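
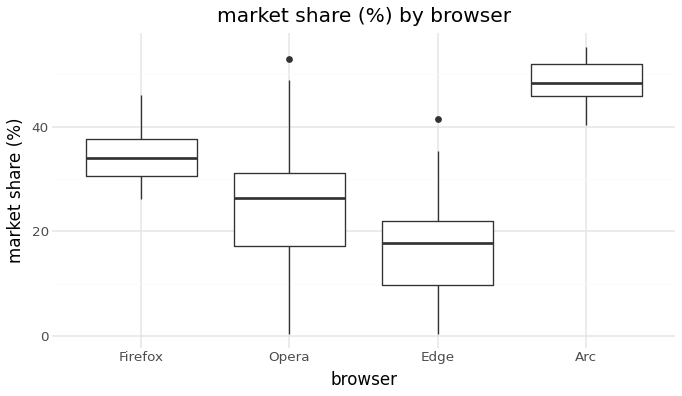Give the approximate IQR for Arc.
≈ 5

Q3 ≈ 50, Q1 ≈ 45; IQR ≈ 5.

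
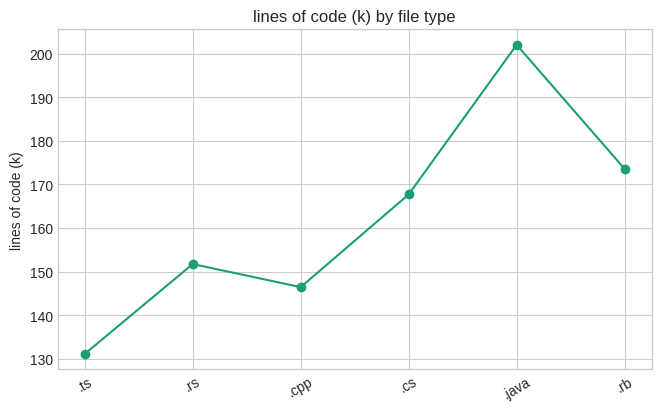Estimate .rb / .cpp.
.rb ≈ 170, .cpp ≈ 150; 170/150 ≈ 1.13.

≈ 1.13×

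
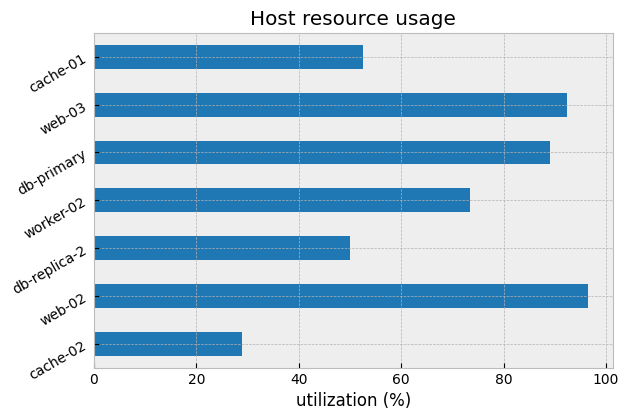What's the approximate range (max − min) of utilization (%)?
Max web-02 ≈ 100, min cache-02 ≈ 30; range ≈ 70.

≈ 70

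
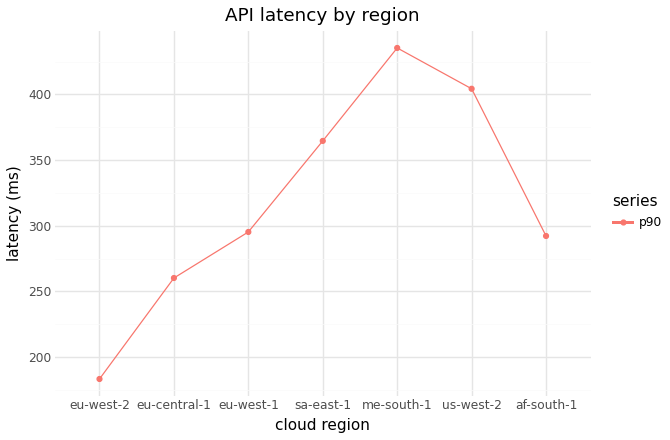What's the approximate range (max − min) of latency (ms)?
Max me-south-1 ≈ 425, min eu-west-2 ≈ 175; range ≈ 250.

≈ 250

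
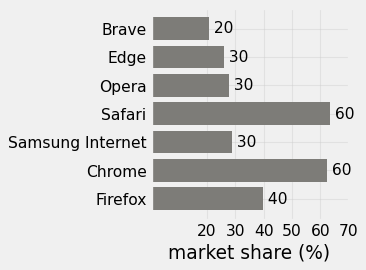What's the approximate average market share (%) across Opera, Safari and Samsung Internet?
(30 + 60 + 30) / 3 ≈ 40.

≈ 40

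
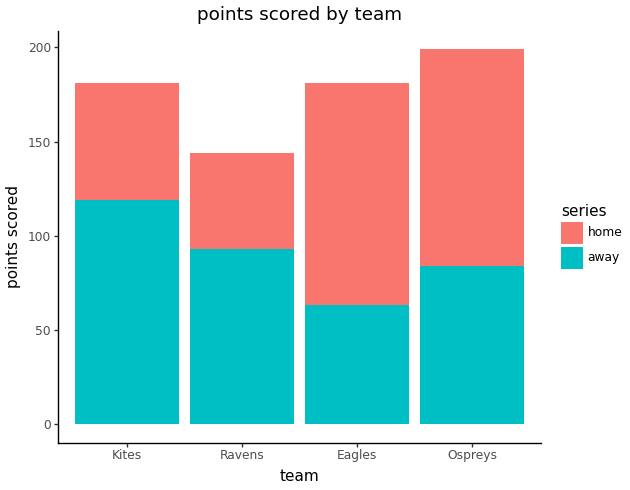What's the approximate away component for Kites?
≈ 120

away top ≈ 120, bottom ≈ 0; segment ≈ 120.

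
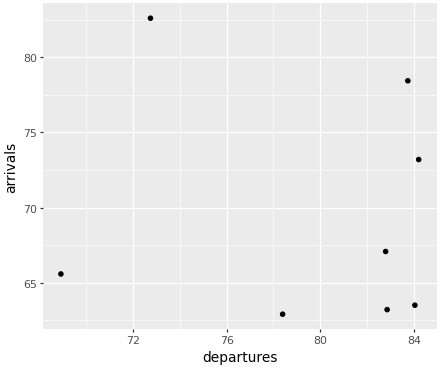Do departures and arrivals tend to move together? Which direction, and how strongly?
no clear correlation

Points are roughly uncorrelated; weak (|r| ≈ 0.1).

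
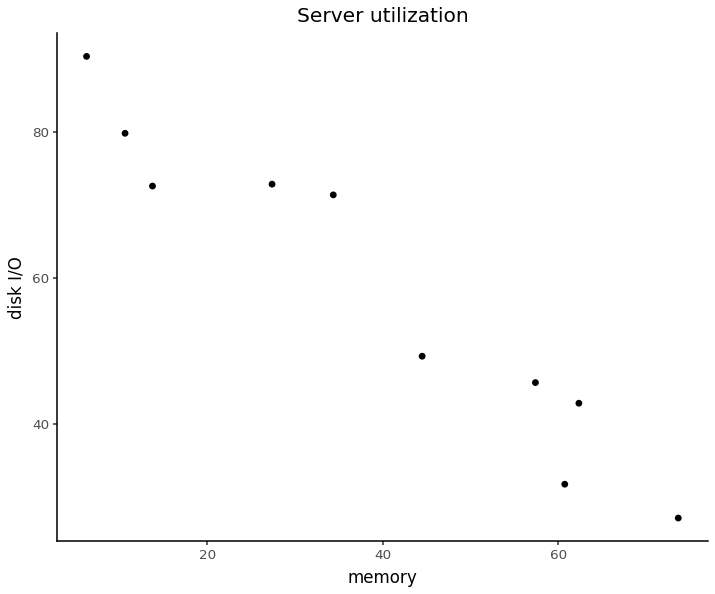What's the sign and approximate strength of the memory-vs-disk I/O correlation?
negative, strong

Points are negatively correlated; strong (|r| ≈ 1.0).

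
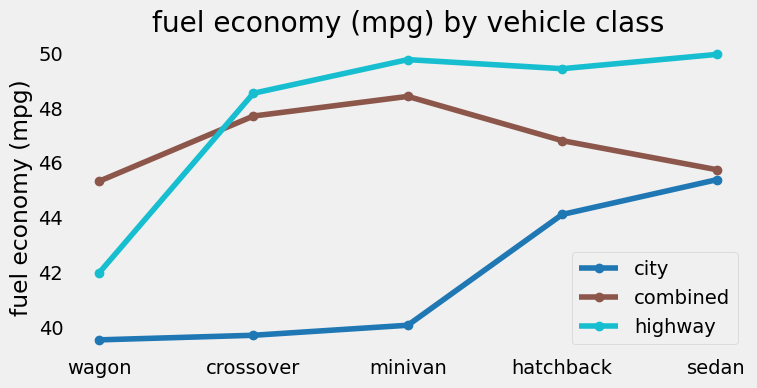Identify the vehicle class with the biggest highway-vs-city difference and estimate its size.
minivan: highway ≈ 50, city ≈ 40 → gap ≈ 10. Next-largest (crossover) is only ≈ 9.

minivan, ≈ 10 mpg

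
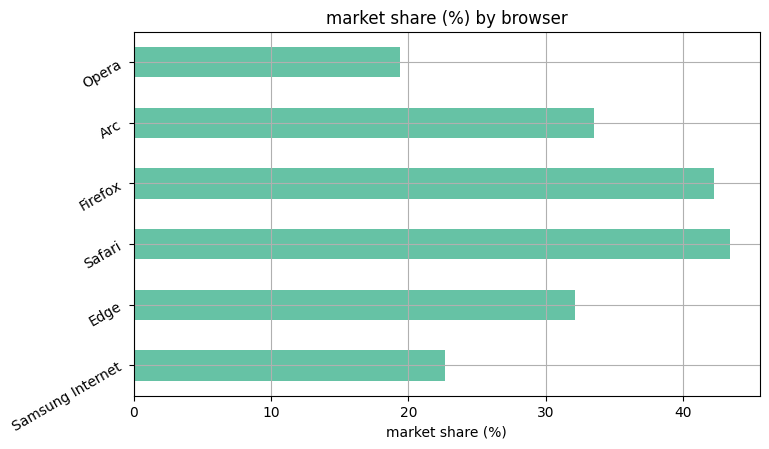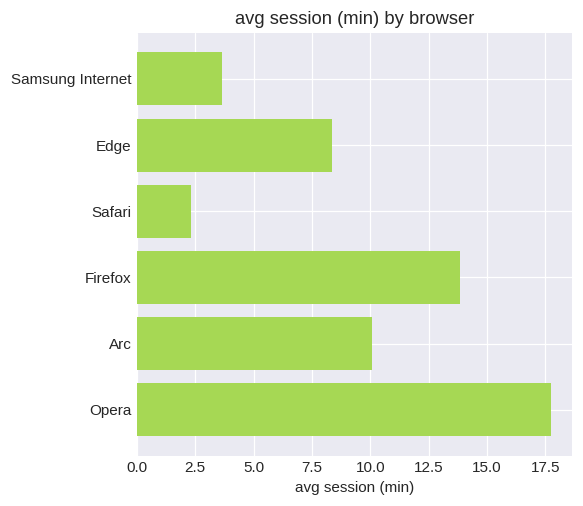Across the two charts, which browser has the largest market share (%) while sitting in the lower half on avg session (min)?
Chart 2 median avg session (min) ≈ 10; below-median browsers: Samsung Internet, Edge, Safari. Among those, Safari has the highest market share (%) (≈ 45).

Safari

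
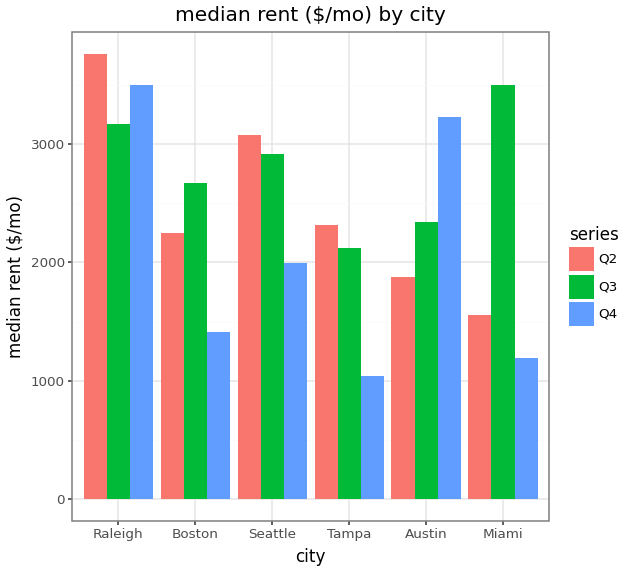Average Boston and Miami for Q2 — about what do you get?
(2000 + 1500) / 2 ≈ 1750.

≈ 1750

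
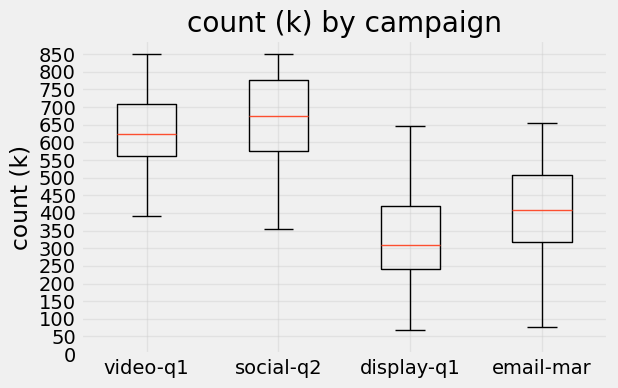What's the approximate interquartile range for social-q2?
Q3 ≈ 800, Q1 ≈ 600; IQR ≈ 200.

≈ 200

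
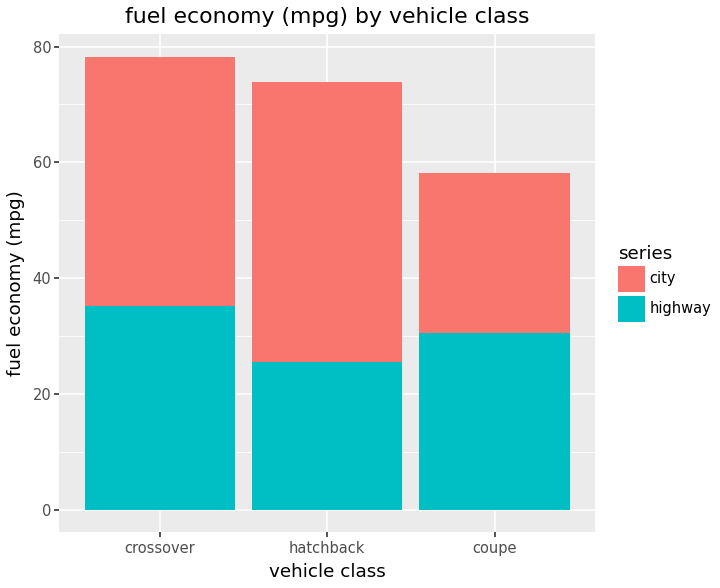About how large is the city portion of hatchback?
≈ 40

city top ≈ 70, bottom ≈ 30; segment ≈ 40.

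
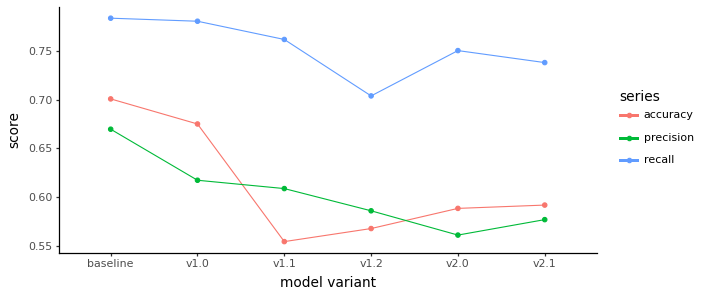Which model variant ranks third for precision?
v1.1

Top 4 for precision: baseline ≈ 0.66, v1.0 ≈ 0.62, v1.1 ≈ 0.60, v1.2 ≈ 0.58.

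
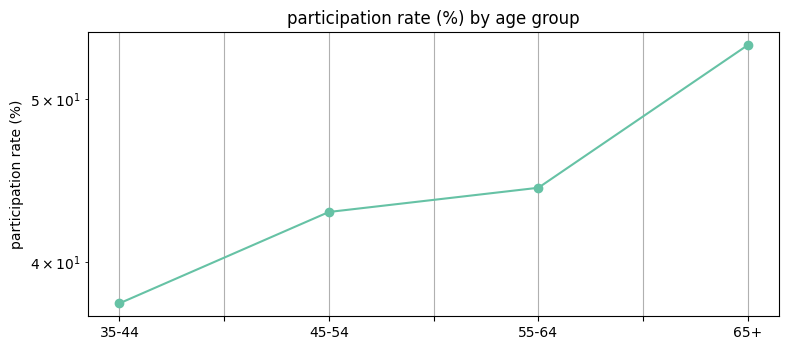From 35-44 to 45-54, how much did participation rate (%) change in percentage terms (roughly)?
≈ +10.5%

35-44 ≈ 38, 45-54 ≈ 42; (42 − 38) / 38 ≈ +10.5%.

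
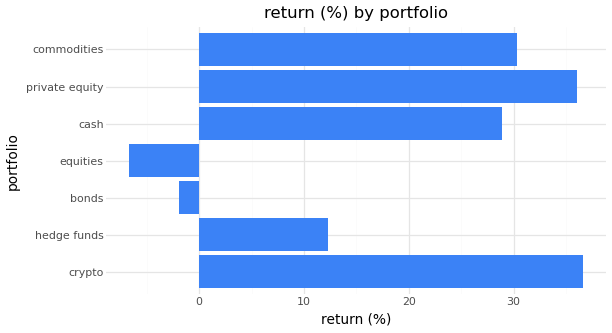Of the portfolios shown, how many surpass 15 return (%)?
Above 15: crypto, cash, private equity, commodities.

4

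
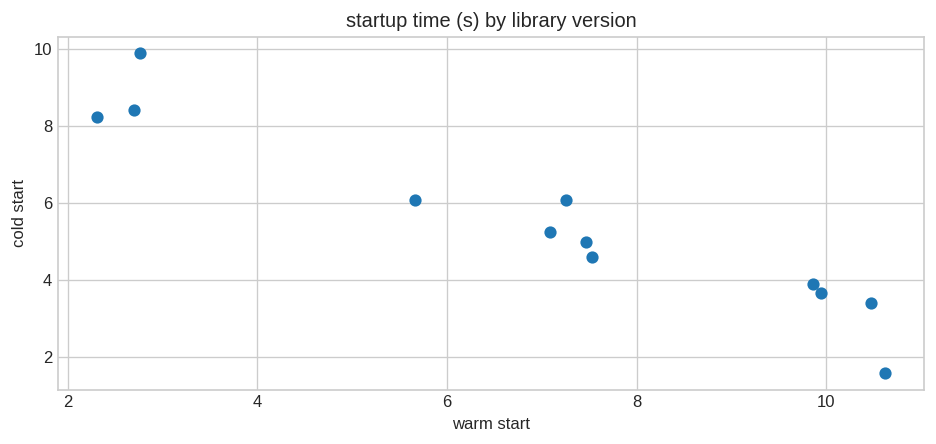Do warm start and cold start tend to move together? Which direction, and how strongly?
Points are negatively correlated; strong (|r| ≈ 1.0).

negative, strong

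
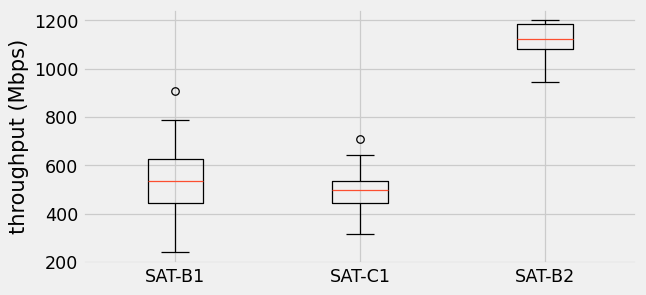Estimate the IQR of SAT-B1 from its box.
≈ 200

Q3 ≈ 600, Q1 ≈ 400; IQR ≈ 200.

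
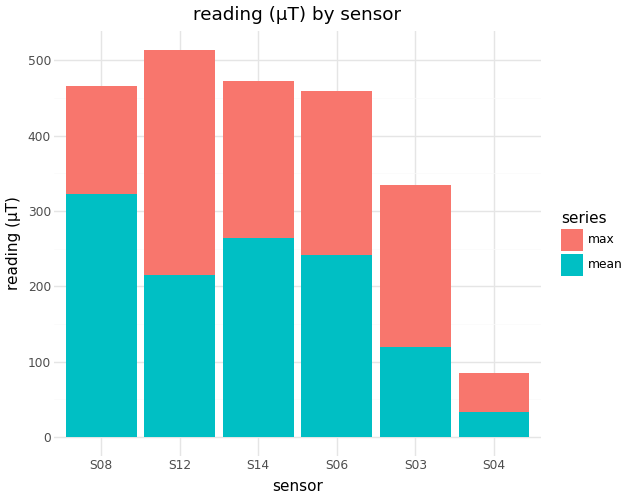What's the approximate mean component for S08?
mean top ≈ 300, bottom ≈ 0; segment ≈ 300.

≈ 300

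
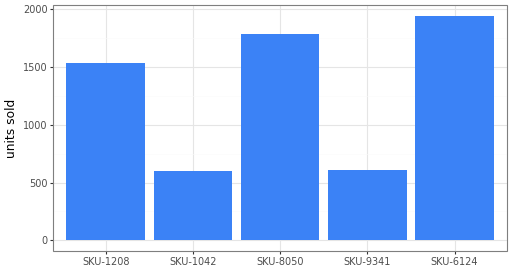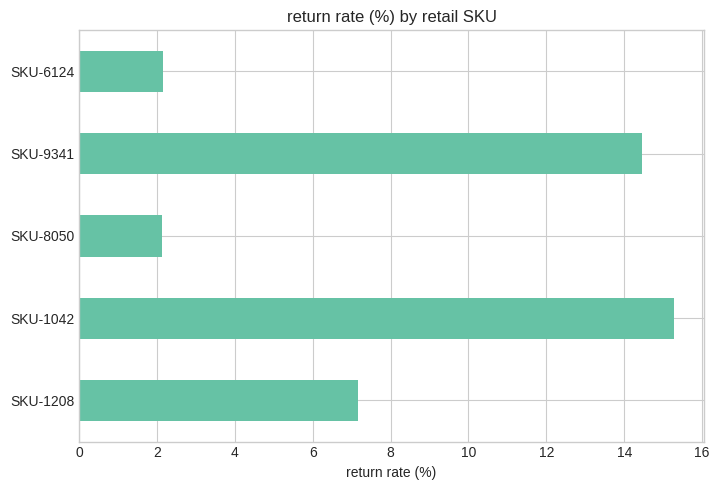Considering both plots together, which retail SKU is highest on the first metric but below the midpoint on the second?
Chart 2 median return rate (%) ≈ 8; below-median retail SKUs: SKU-8050, SKU-6124. Among those, SKU-6124 has the highest units sold (≈ 2000).

SKU-6124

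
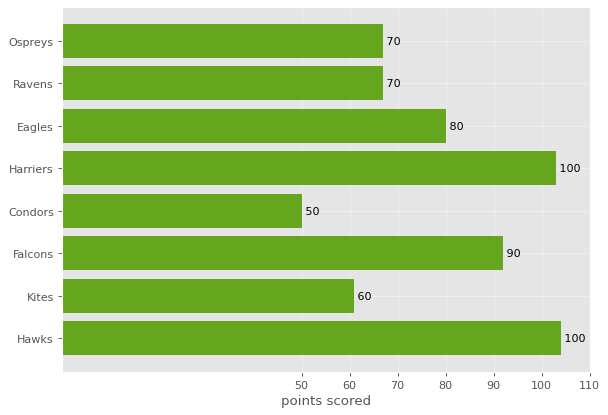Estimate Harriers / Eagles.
≈ 1.25×

Harriers ≈ 100, Eagles ≈ 80; 100/80 ≈ 1.25.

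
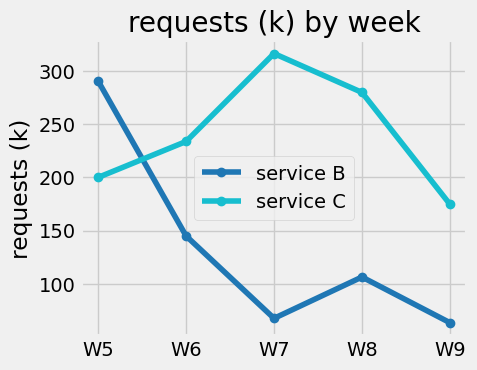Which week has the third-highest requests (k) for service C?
Top 4 for service C: W7 ≈ 325, W8 ≈ 275, W6 ≈ 225, W5 ≈ 200.

W6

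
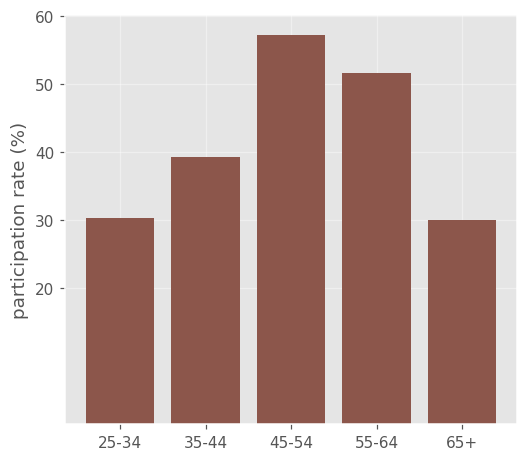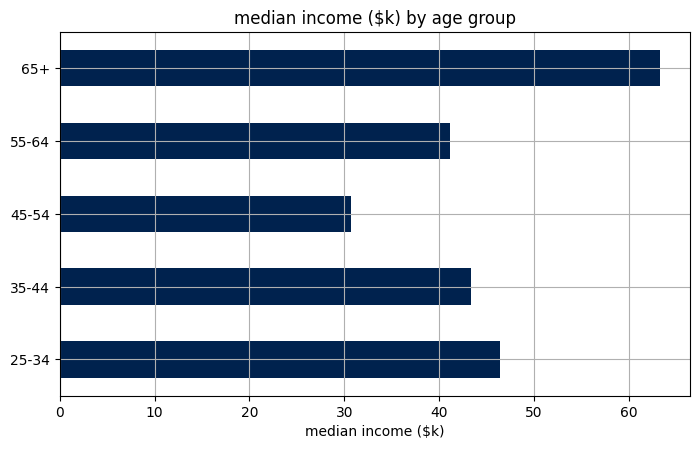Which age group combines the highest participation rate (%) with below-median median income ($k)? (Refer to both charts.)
Chart 2 median median income ($k) ≈ 40; below-median age groups: 45-54, 55-64. Among those, 45-54 has the highest participation rate (%) (≈ 60).

45-54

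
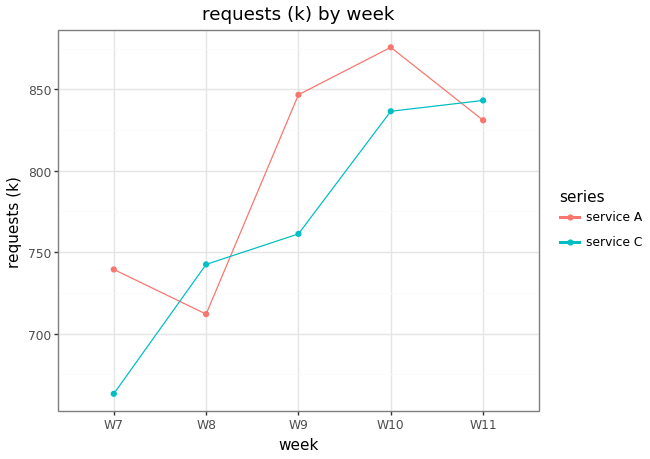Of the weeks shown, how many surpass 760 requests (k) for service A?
Above 760: W9, W10, W11.

3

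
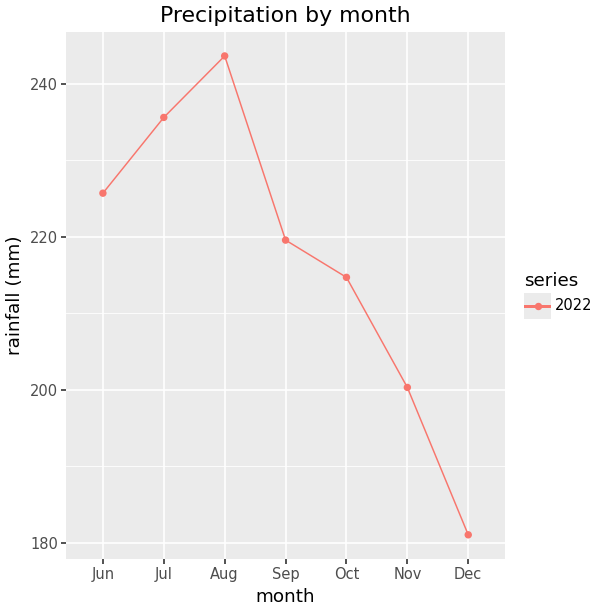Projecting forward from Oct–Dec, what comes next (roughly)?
Last three: 210, 200, 180 → slope ≈ -15/step → next ≈ 165.

≈ 165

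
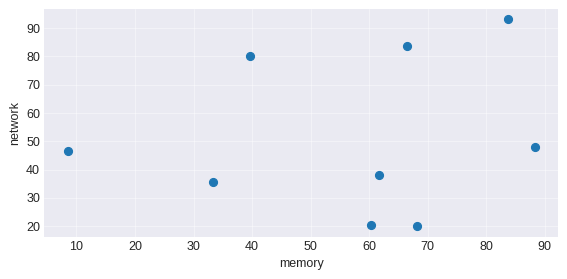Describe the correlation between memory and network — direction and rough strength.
Points are roughly uncorrelated; weak (|r| ≈ 0.2).

no clear correlation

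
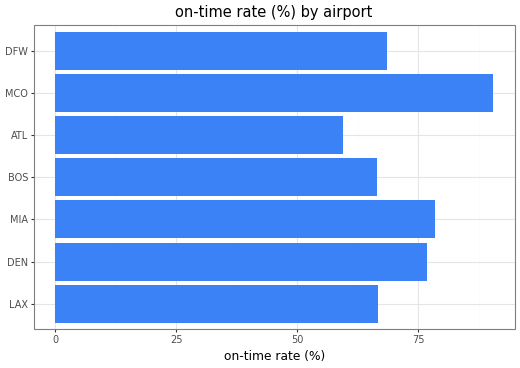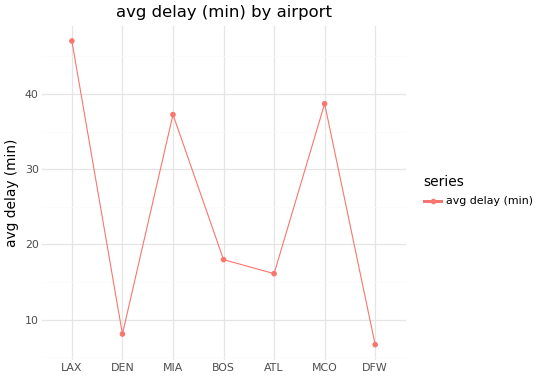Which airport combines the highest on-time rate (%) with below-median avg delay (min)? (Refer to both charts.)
DEN

Chart 2 median avg delay (min) ≈ 20; below-median airports: DEN, ATL, DFW. Among those, DEN has the highest on-time rate (%) (≈ 80).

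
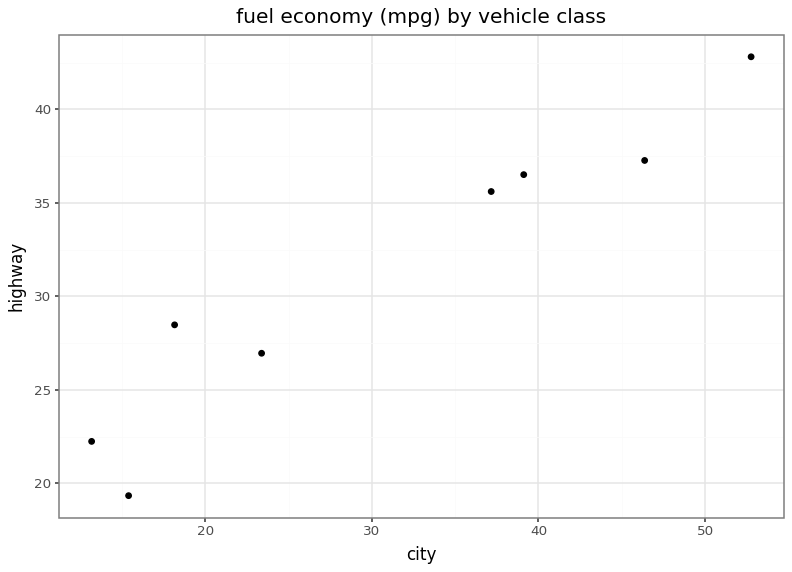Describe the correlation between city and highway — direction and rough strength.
positive, strong

Points are positively correlated; strong (|r| ≈ 1.0).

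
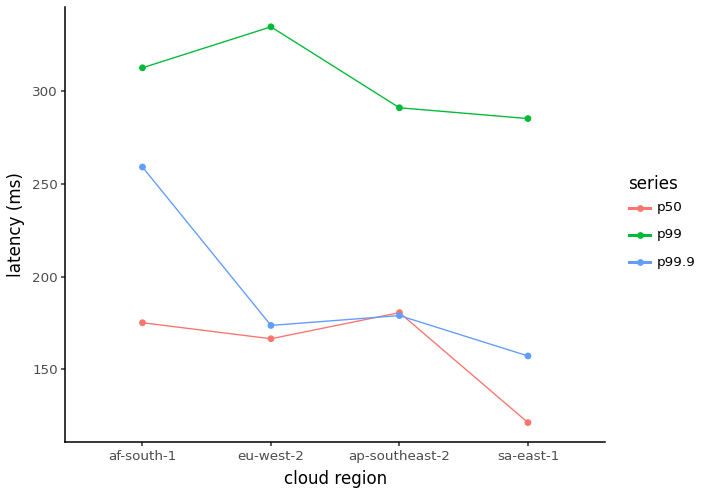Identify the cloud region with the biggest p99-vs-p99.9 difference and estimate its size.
eu-west-2, ≈ 160 ms

eu-west-2: p99 ≈ 340, p99.9 ≈ 180 → gap ≈ 160. Next-largest (sa-east-1) is only ≈ 120.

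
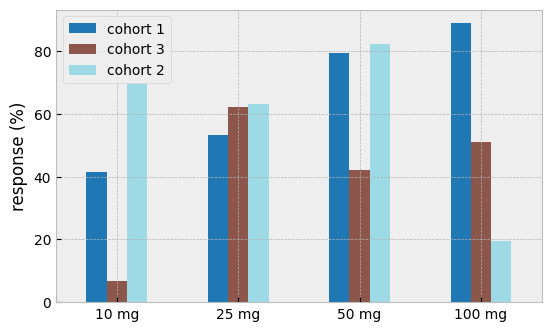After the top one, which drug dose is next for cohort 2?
10 mg

Top 3 for cohort 2: 50 mg ≈ 80, 10 mg ≈ 70, 25 mg ≈ 60.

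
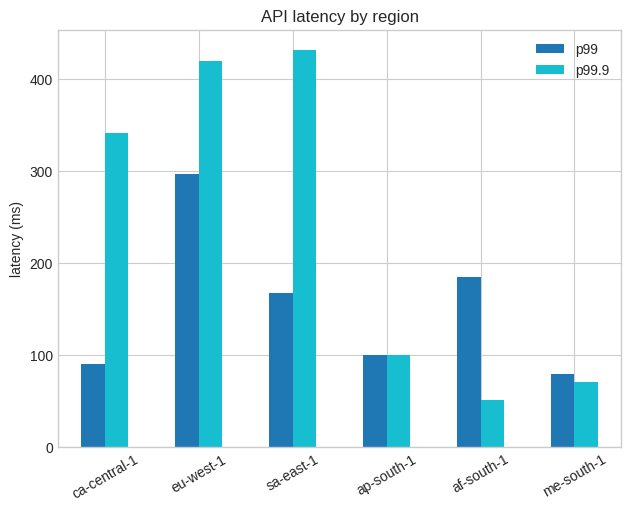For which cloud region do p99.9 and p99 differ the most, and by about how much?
sa-east-1, ≈ 300 ms

sa-east-1: p99.9 ≈ 450, p99 ≈ 150 → gap ≈ 300. Next-largest (ca-central-1) is only ≈ 250.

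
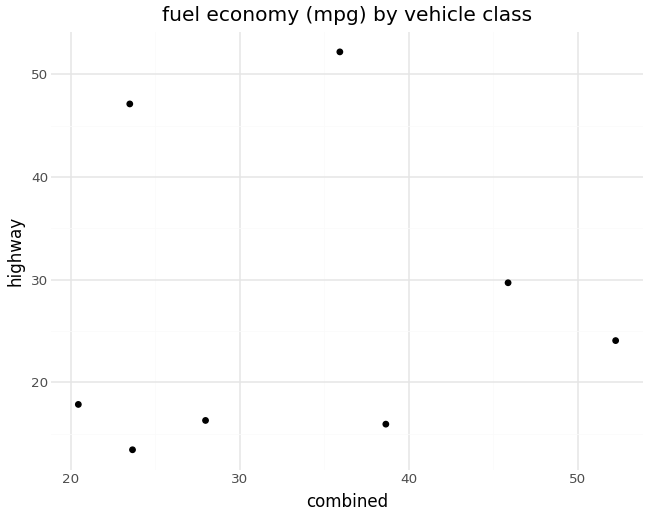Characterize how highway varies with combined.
no clear correlation

Points are roughly uncorrelated; weak (|r| ≈ 0.1).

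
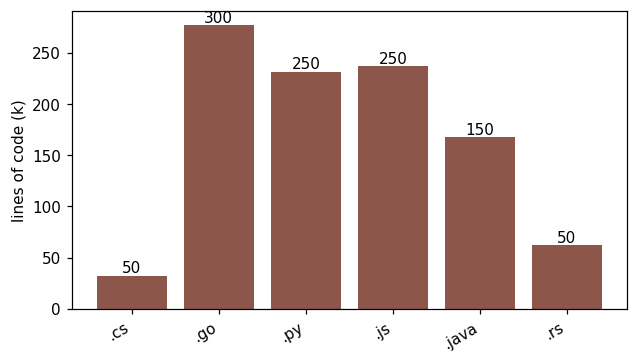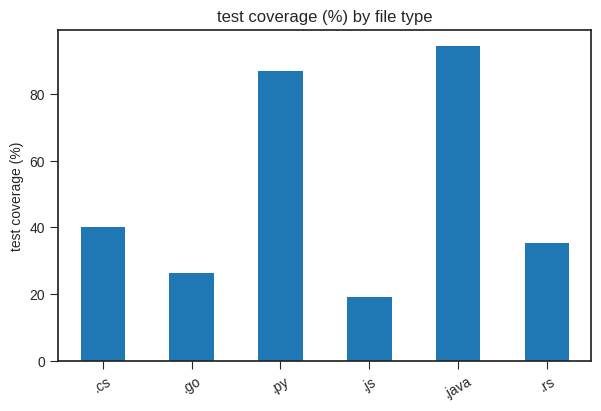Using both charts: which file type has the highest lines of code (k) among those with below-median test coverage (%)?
.go

Chart 2 median test coverage (%) ≈ 40; below-median file types: .go, .js, .rs. Among those, .go has the highest lines of code (k) (≈ 300).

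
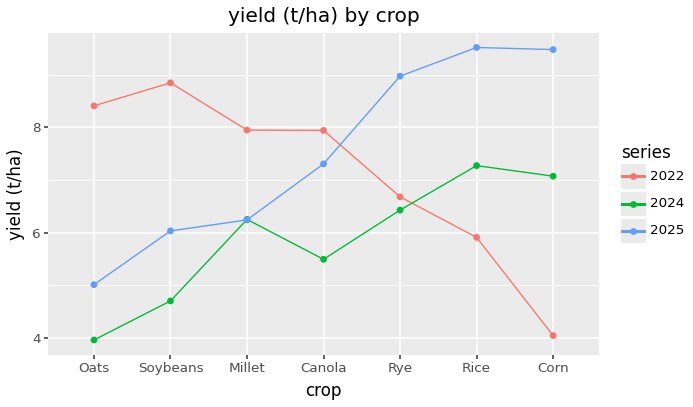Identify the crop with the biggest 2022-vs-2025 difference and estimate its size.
Corn, ≈ 5.5 t/ha

Corn: 2022 ≈ 4.0, 2025 ≈ 9.5 → gap ≈ 5.5. Next-largest (Rice) is only ≈ 3.5.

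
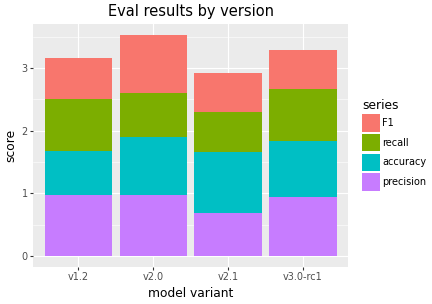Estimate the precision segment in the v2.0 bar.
≈ 1.0

precision top ≈ 1.0, bottom ≈ 0.0; segment ≈ 1.0.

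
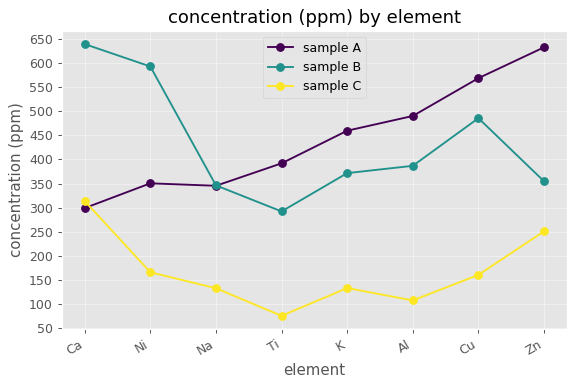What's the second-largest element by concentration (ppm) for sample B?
Ni

Top 3 for sample B: Ca ≈ 650, Ni ≈ 600, Cu ≈ 500.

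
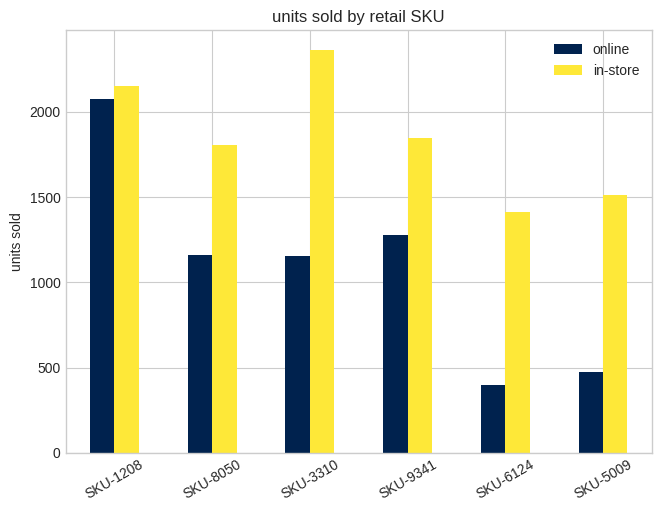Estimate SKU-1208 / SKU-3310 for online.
SKU-1208 ≈ 2000, SKU-3310 ≈ 1200; 2000/1200 ≈ 1.67.

≈ 1.67×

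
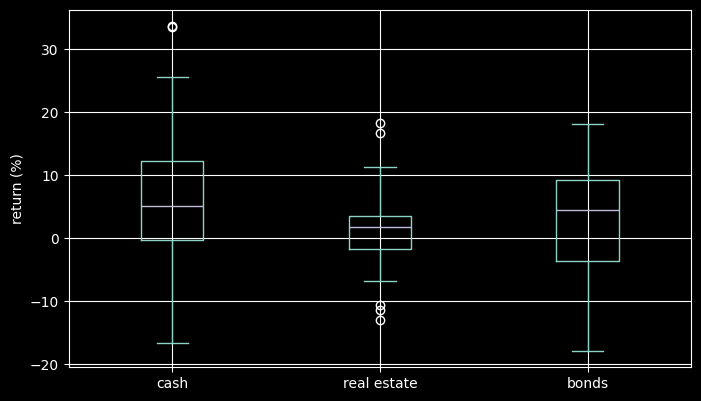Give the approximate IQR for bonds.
Q3 ≈ 9, Q1 ≈ -4; IQR ≈ 13.

≈ 13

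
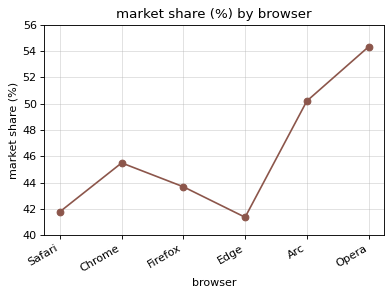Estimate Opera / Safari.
≈ 1.29×

Opera ≈ 54, Safari ≈ 42; 54/42 ≈ 1.29.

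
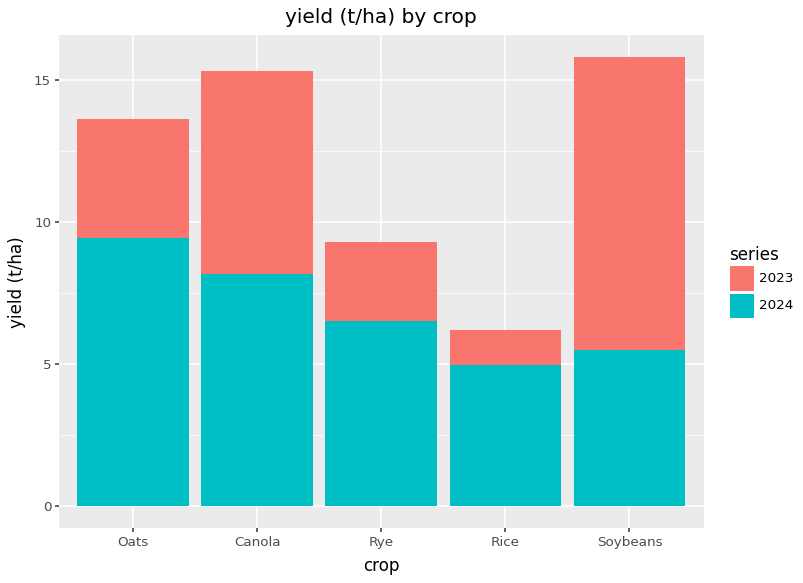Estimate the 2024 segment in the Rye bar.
2024 top ≈ 6, bottom ≈ 0; segment ≈ 6.

≈ 6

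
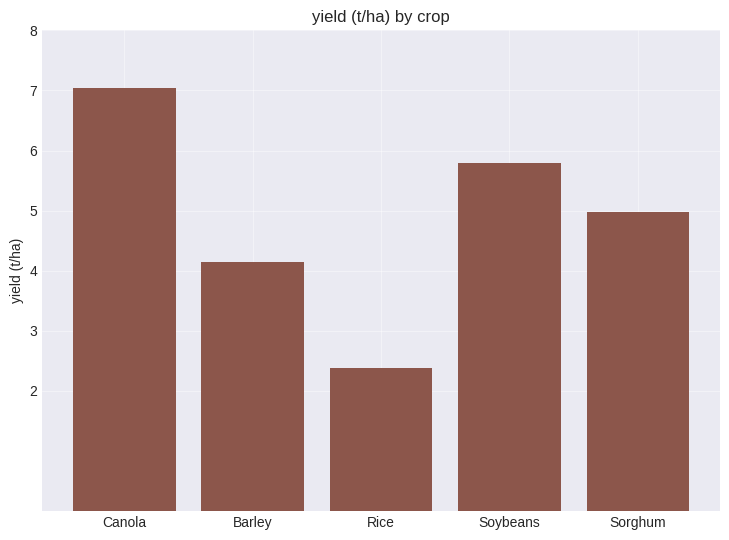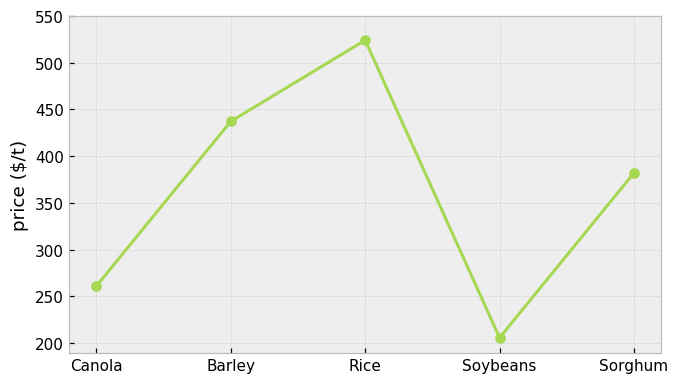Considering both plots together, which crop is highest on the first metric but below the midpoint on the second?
Canola

Chart 2 median price ($/t) ≈ 400; below-median crops: Canola, Soybeans. Among those, Canola has the highest yield (t/ha) (≈ 7).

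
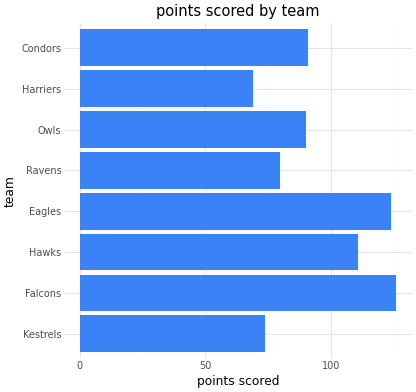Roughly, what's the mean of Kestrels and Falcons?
(80 + 120) / 2 ≈ 100.

≈ 100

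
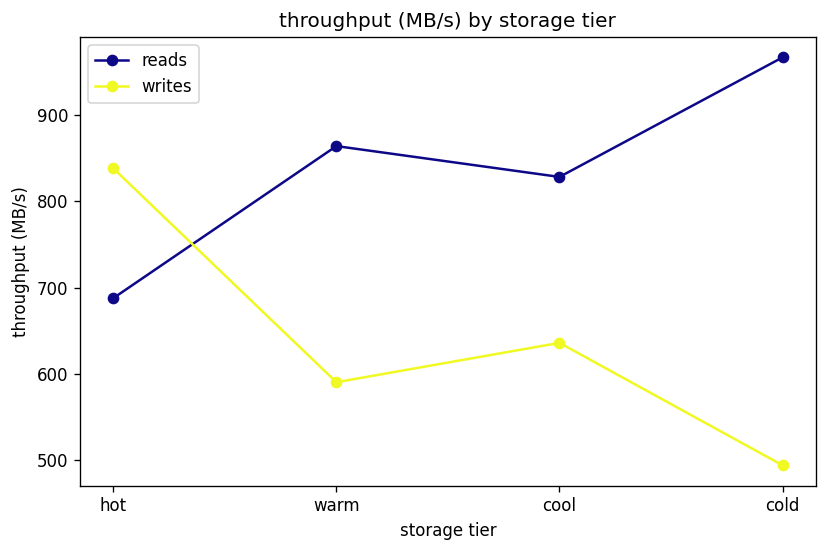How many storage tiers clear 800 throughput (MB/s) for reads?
Above 800: warm, cool, cold.

3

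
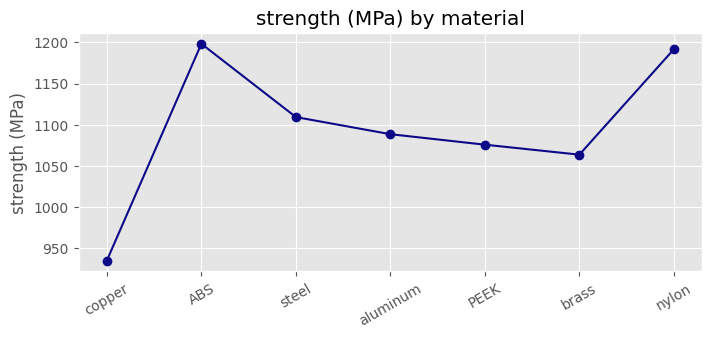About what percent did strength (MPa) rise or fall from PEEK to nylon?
PEEK ≈ 1075, nylon ≈ 1200; (1200 − 1075) / 1075 ≈ +11.6%.

≈ +11.6%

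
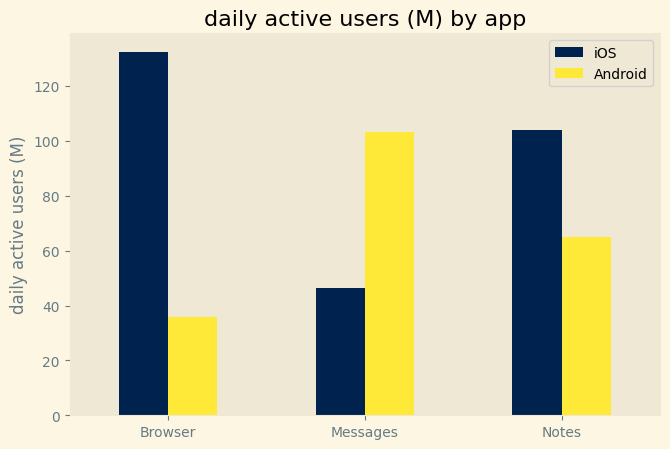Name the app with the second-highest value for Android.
Top 3 for Android: Messages ≈ 100, Notes ≈ 60, Browser ≈ 40.

Notes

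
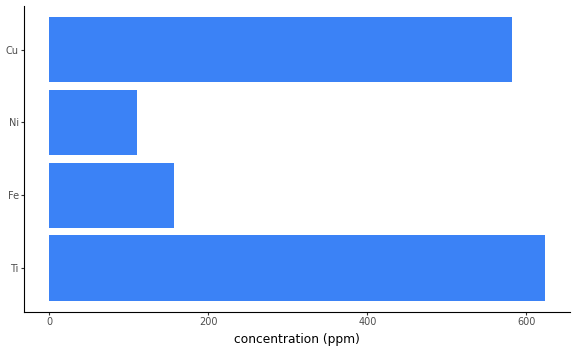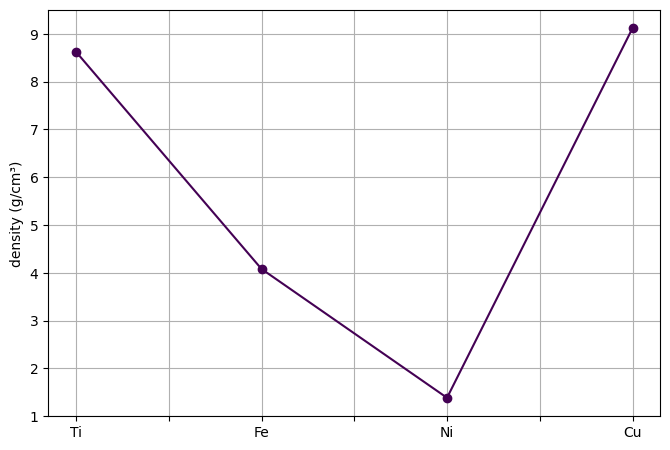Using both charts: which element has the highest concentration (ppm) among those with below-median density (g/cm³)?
Fe

Chart 2 median density (g/cm³) ≈ 6; below-median elements: Fe, Ni. Among those, Fe has the highest concentration (ppm) (≈ 200).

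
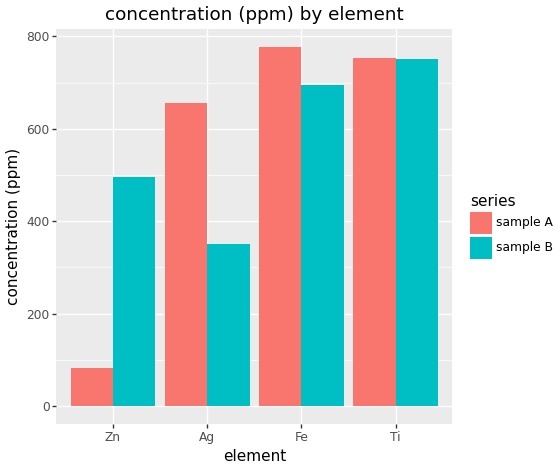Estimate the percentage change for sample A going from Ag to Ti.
≈ +14.3%

Ag ≈ 700, Ti ≈ 800; (800 − 700) / 700 ≈ +14.3%.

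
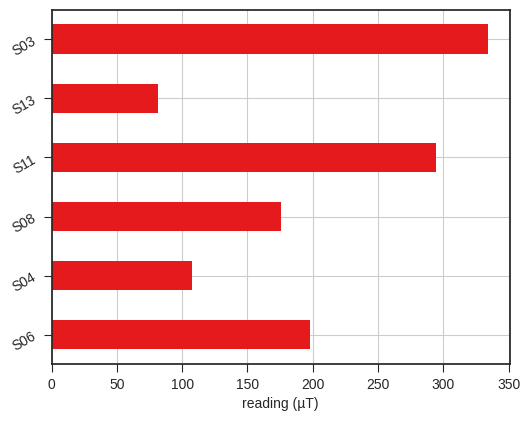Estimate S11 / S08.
≈ 1.5×

S11 ≈ 300, S08 ≈ 200; 300/200 ≈ 1.5.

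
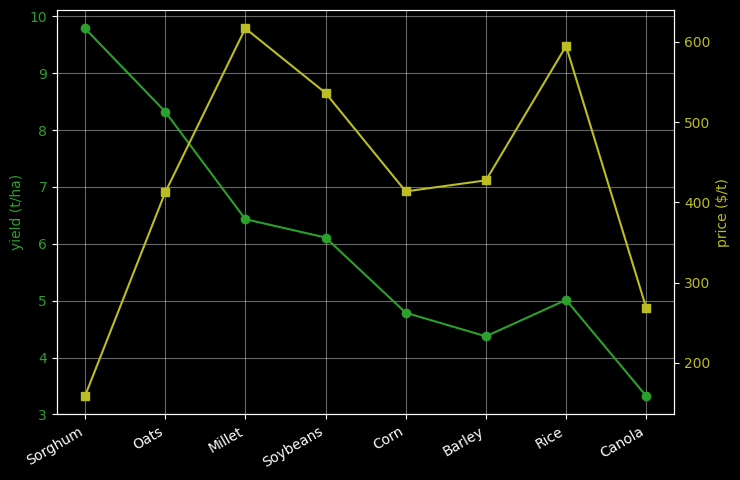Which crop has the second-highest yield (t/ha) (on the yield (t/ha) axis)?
Top 3 (on the yield (t/ha) axis): Sorghum ≈ 10, Oats ≈ 8, Millet ≈ 6.

Oats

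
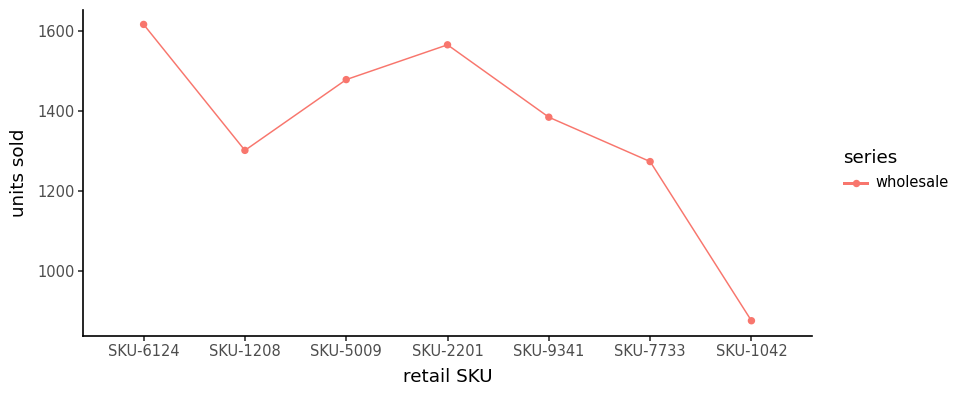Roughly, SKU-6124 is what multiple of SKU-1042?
SKU-6124 ≈ 1600, SKU-1042 ≈ 900; 1600/900 ≈ 1.78.

≈ 1.78×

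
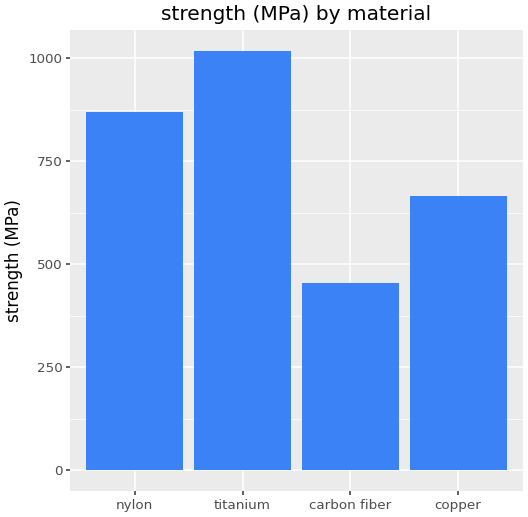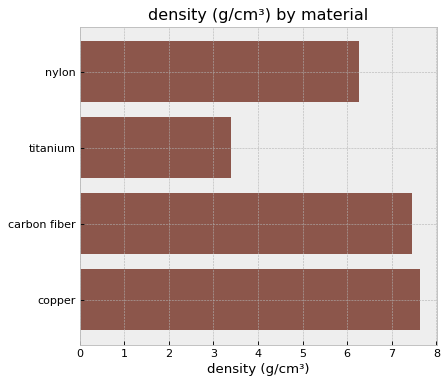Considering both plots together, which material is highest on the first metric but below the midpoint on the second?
Chart 2 median density (g/cm³) ≈ 7; below-median materials: nylon, titanium. Among those, titanium has the highest strength (MPa) (≈ 1000).

titanium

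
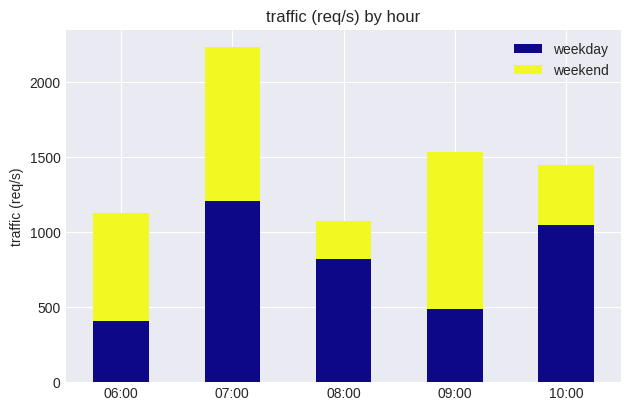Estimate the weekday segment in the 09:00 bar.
≈ 400

weekday top ≈ 400, bottom ≈ 0; segment ≈ 400.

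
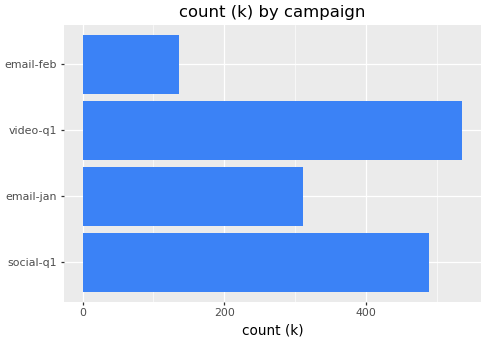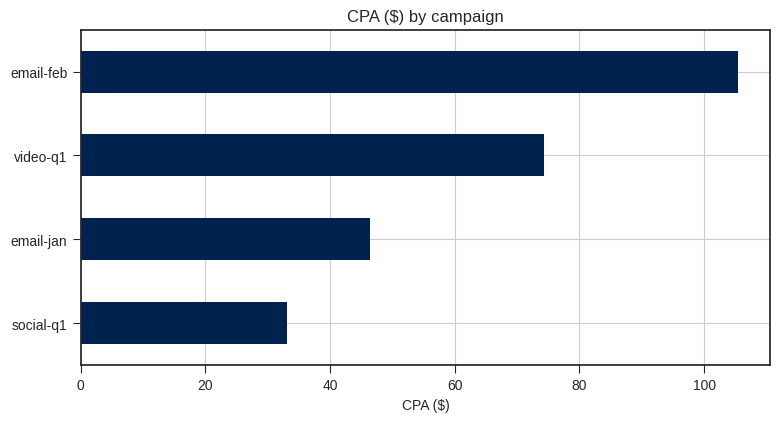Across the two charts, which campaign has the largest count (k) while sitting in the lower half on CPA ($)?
social-q1

Chart 2 median CPA ($) ≈ 60; below-median campaigns: social-q1, email-jan. Among those, social-q1 has the highest count (k) (≈ 500).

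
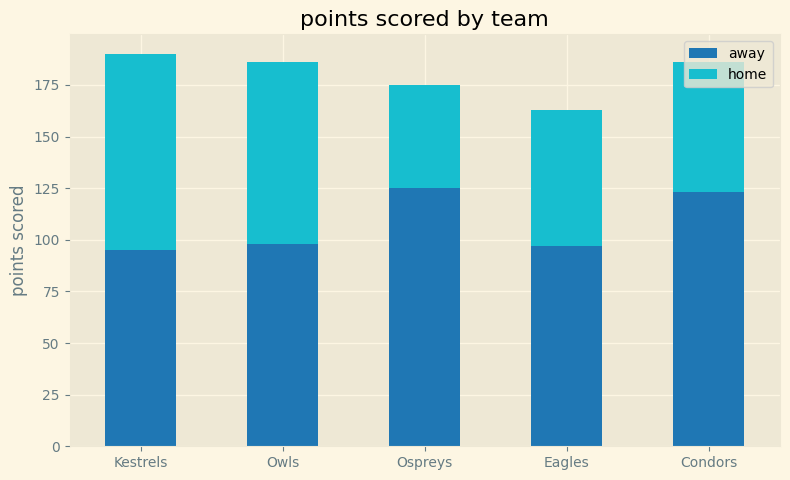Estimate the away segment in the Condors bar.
≈ 120

away top ≈ 120, bottom ≈ 0; segment ≈ 120.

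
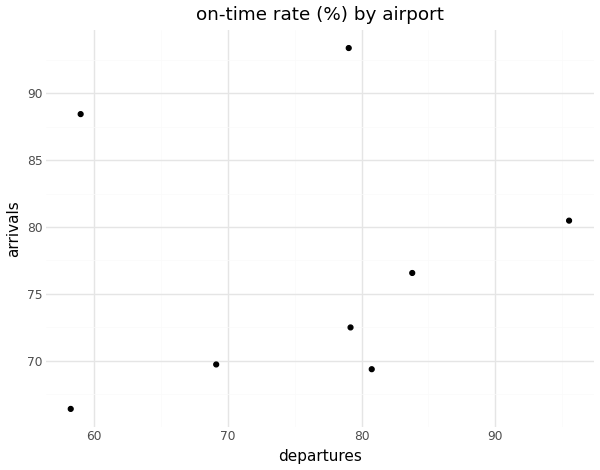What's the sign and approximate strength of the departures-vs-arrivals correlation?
Points are roughly uncorrelated; weak (|r| ≈ 0.1).

no clear correlation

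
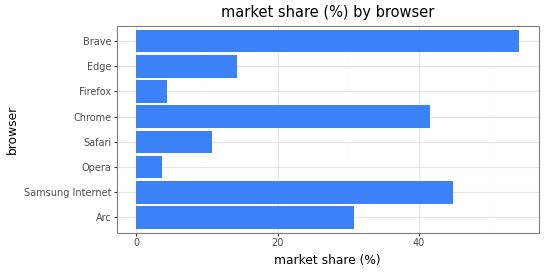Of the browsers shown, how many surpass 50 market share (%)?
Above 50: Brave.

1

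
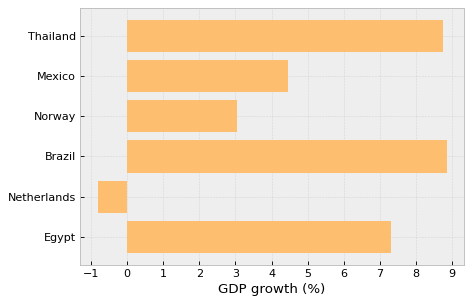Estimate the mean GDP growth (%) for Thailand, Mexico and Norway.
(9 + 4 + 3) / 3 ≈ 5.

≈ 5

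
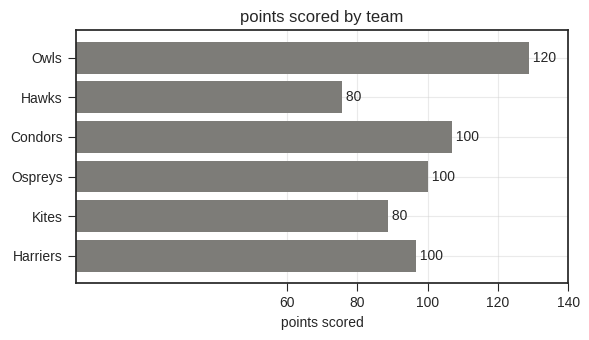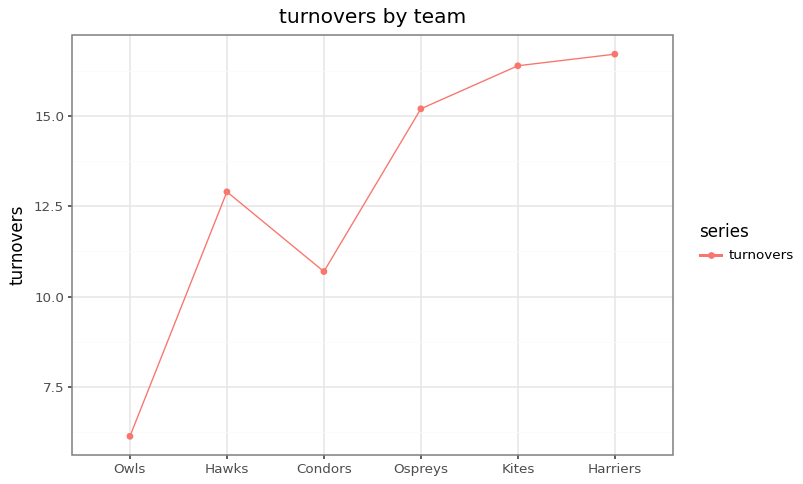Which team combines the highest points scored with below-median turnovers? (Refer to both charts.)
Chart 2 median turnovers ≈ 14; below-median teams: Owls, Hawks, Condors. Among those, Owls has the highest points scored (≈ 120).

Owls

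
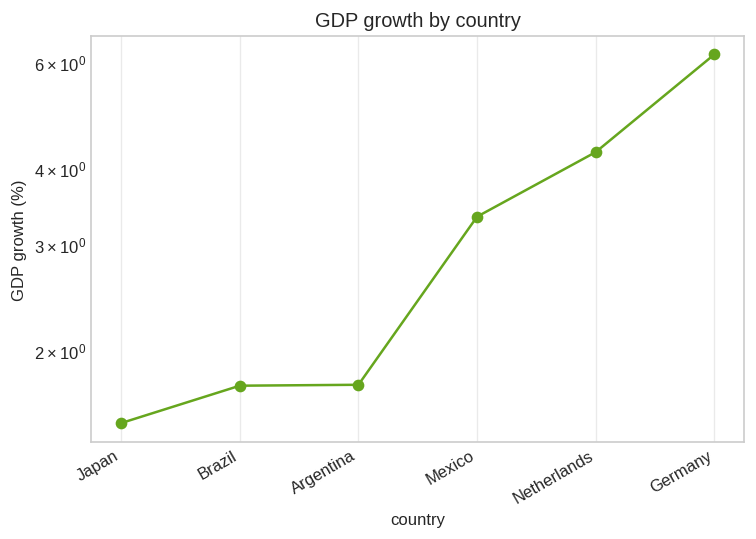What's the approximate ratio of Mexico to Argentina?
≈ 1.75×

Mexico ≈ 3.5, Argentina ≈ 2.0; 3.5/2.0 ≈ 1.75.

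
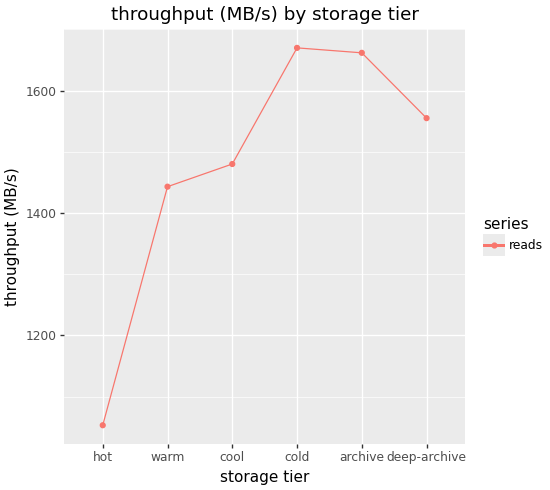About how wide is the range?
≈ 600

Max cold ≈ 1700, min hot ≈ 1100; range ≈ 600.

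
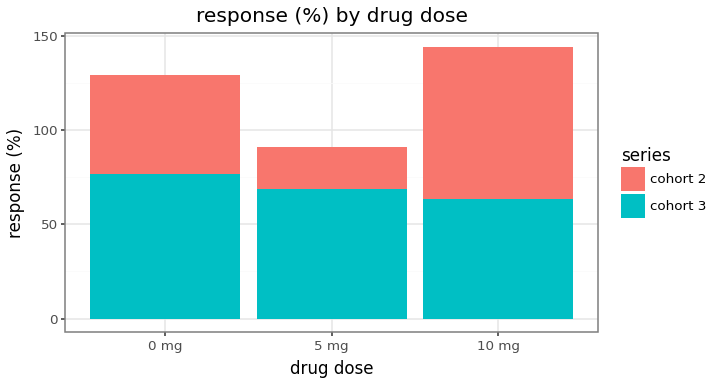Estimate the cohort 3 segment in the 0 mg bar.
≈ 80

cohort 3 top ≈ 80, bottom ≈ 0; segment ≈ 80.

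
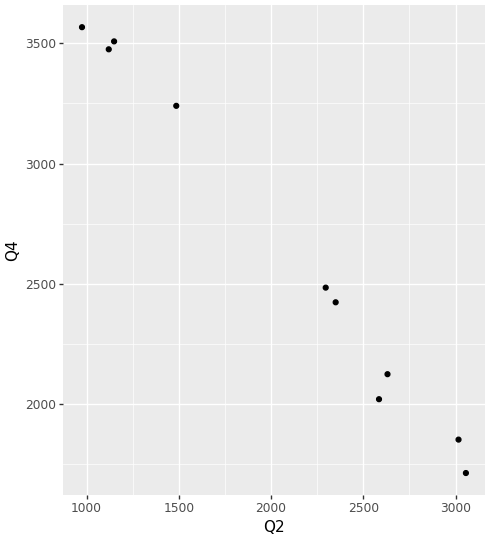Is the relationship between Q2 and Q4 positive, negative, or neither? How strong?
negative, strong

Points are negatively correlated; strong (|r| ≈ 1.0).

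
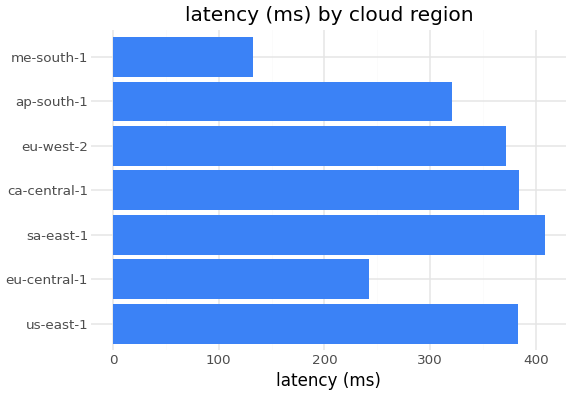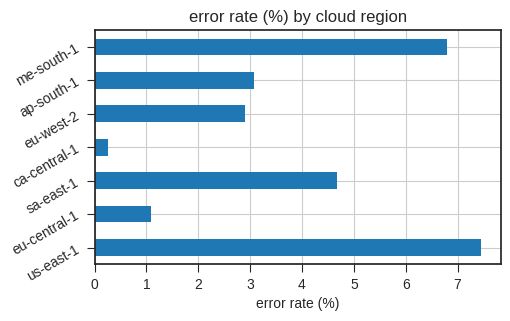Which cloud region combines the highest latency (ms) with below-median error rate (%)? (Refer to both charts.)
ca-central-1

Chart 2 median error rate (%) ≈ 3; below-median cloud regions: eu-central-1, ca-central-1, eu-west-2. Among those, ca-central-1 has the highest latency (ms) (≈ 400).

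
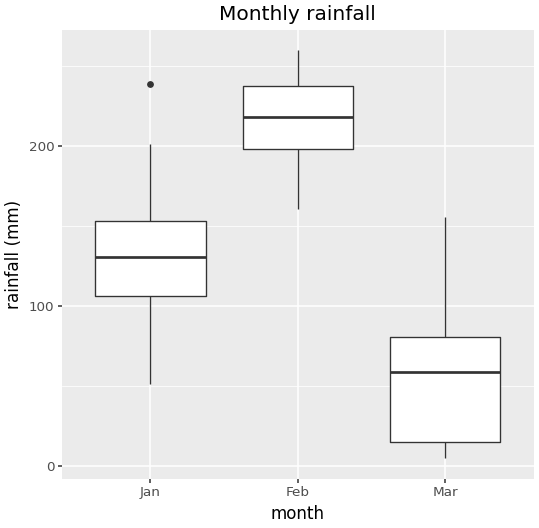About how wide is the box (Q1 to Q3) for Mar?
≈ 60

Q3 ≈ 80, Q1 ≈ 20; IQR ≈ 60.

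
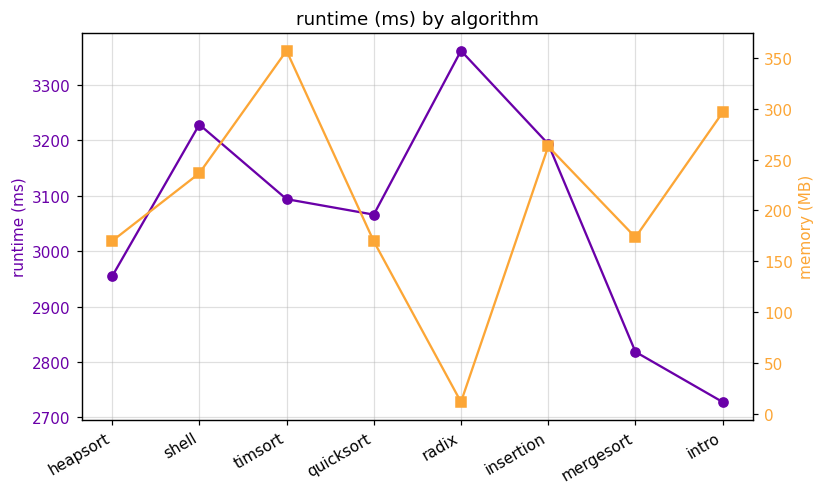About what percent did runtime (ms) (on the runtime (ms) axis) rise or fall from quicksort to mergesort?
≈ -9.7%

quicksort ≈ 3100, mergesort ≈ 2800; (2800 − 3100) / 3100 ≈ -9.7%.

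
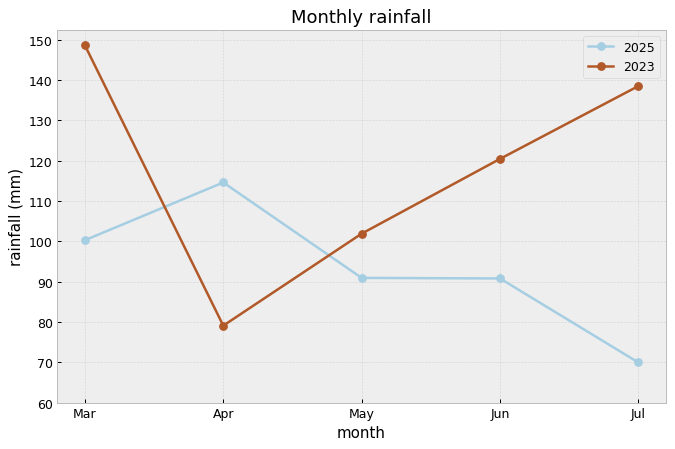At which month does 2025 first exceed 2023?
Mar: 2025 ≈ 100 vs 2023 ≈ 150 (not yet); Apr: 2025 ≈ 110 vs 2023 ≈ 80 (first crossover).

Apr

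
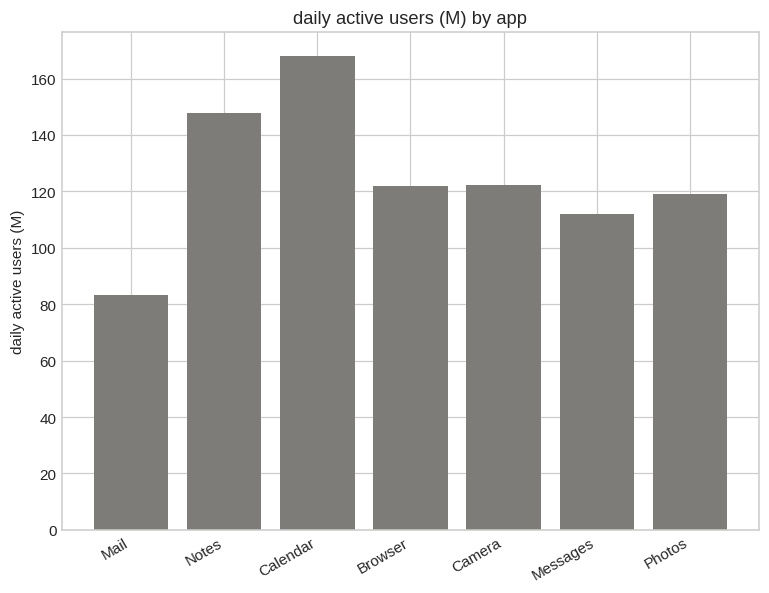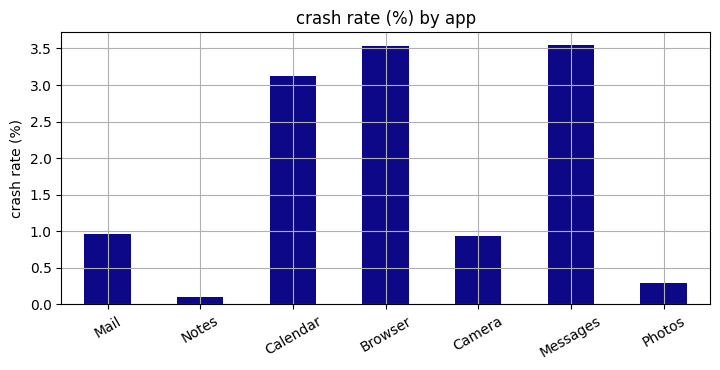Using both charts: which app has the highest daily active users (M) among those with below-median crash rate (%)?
Notes

Chart 2 median crash rate (%) ≈ 1; below-median apps: Notes, Camera, Photos. Among those, Notes has the highest daily active users (M) (≈ 140).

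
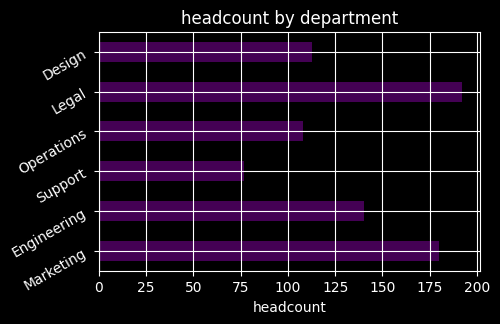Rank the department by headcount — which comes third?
Top 4: Legal ≈ 200, Marketing ≈ 180, Engineering ≈ 140, Design ≈ 120.

Engineering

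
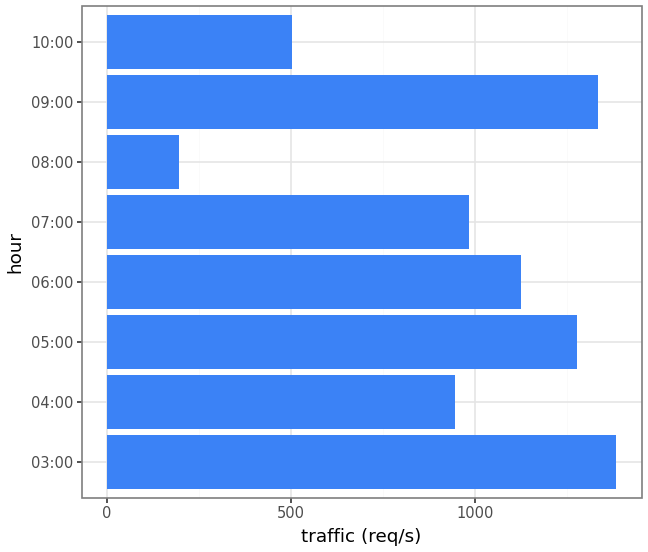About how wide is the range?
≈ 1200

Max 03:00 ≈ 1400, min 08:00 ≈ 200; range ≈ 1200.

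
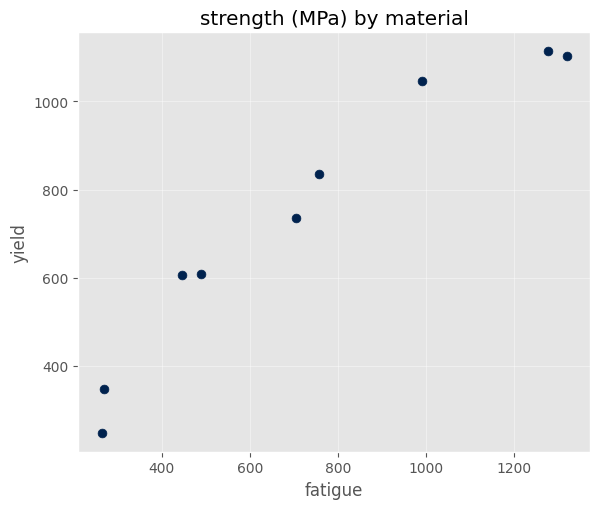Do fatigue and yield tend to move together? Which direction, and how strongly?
positive, strong

Points are positively correlated; strong (|r| ≈ 1.0).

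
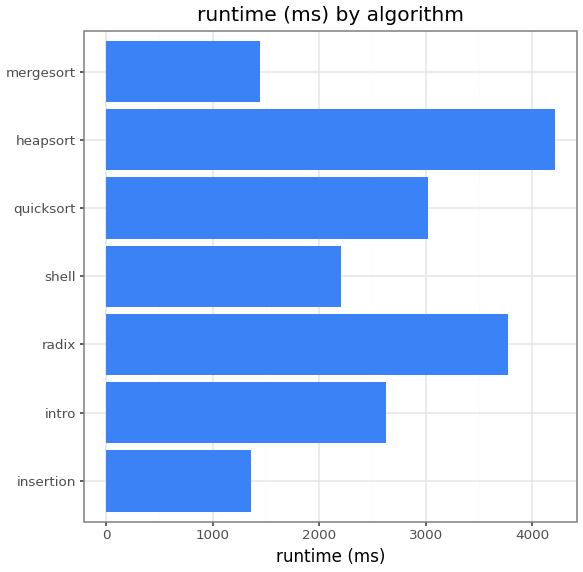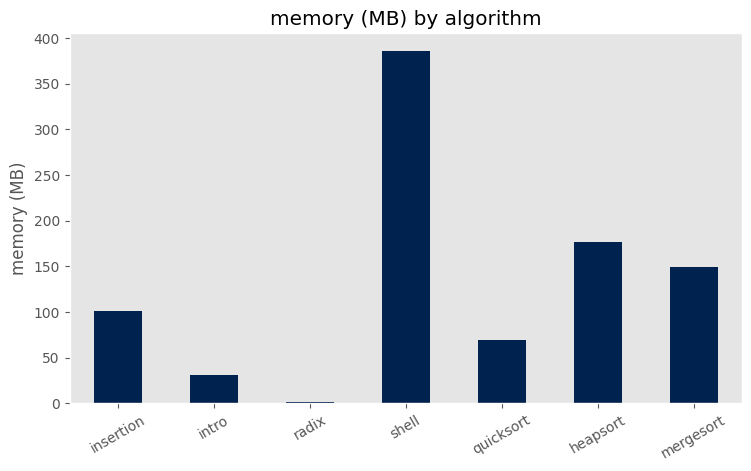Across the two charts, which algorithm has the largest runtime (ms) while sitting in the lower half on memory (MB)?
radix

Chart 2 median memory (MB) ≈ 100; below-median algorithms: intro, radix, quicksort. Among those, radix has the highest runtime (ms) (≈ 4000).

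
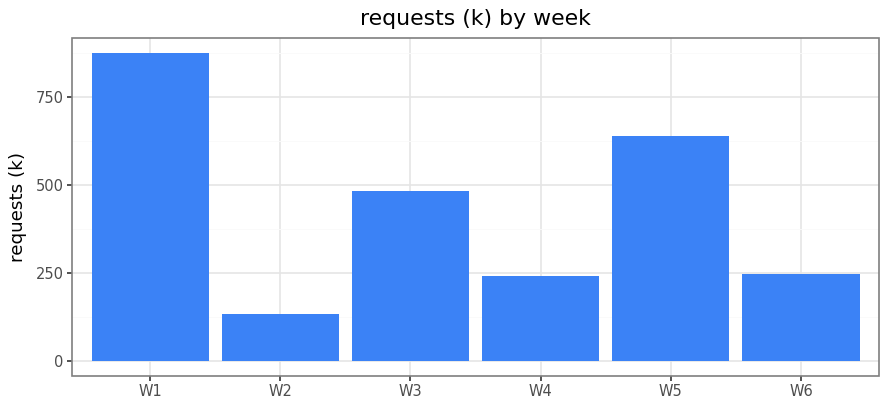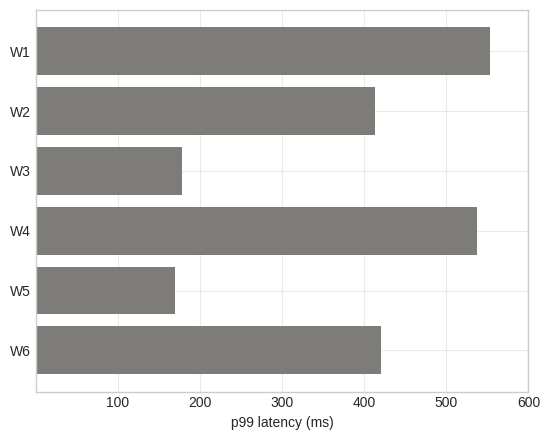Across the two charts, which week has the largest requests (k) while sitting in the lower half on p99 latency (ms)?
Chart 2 median p99 latency (ms) ≈ 400; below-median weeks: W2, W3, W5. Among those, W5 has the highest requests (k) (≈ 600).

W5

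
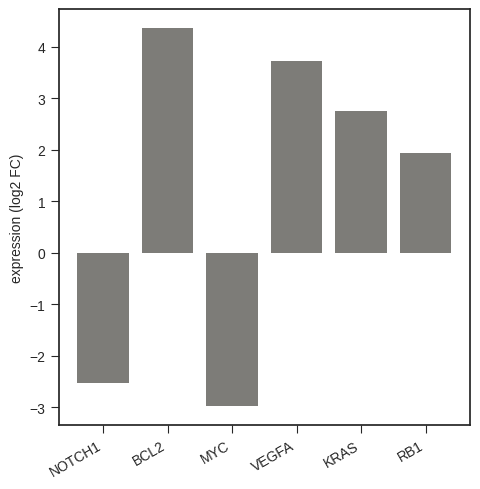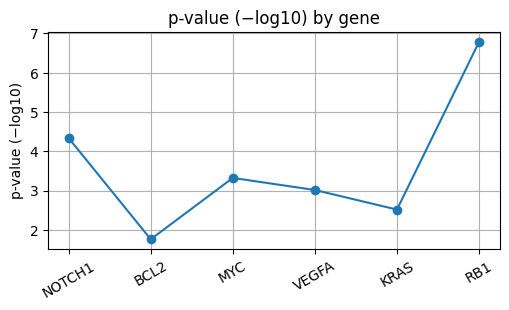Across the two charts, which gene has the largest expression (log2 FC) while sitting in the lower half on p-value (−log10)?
BCL2

Chart 2 median p-value (−log10) ≈ 3; below-median genes: BCL2, VEGFA, KRAS. Among those, BCL2 has the highest expression (log2 FC) (≈ 4.5).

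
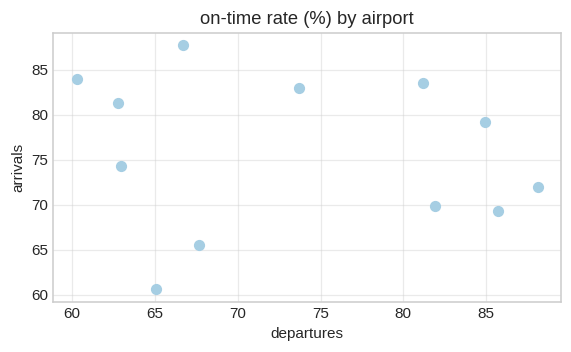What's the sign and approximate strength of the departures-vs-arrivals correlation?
Points are roughly uncorrelated; weak (|r| ≈ 0.1).

no clear correlation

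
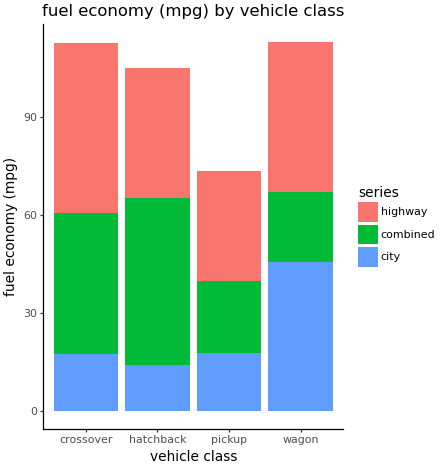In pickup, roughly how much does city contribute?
≈ 20

city top ≈ 20, bottom ≈ 0; segment ≈ 20.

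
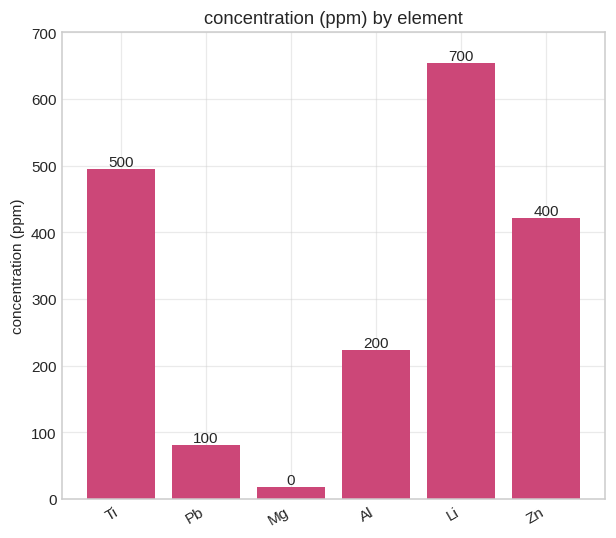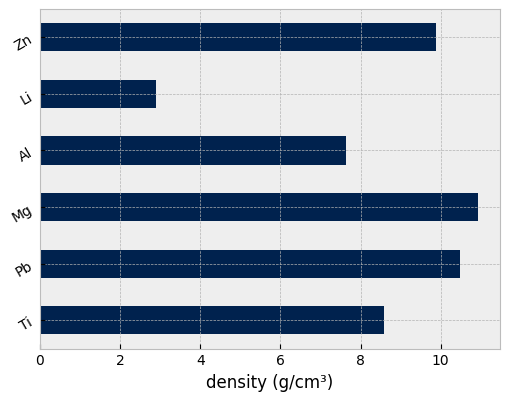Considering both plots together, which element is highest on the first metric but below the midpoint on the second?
Li

Chart 2 median density (g/cm³) ≈ 10; below-median elements: Ti, Al, Li. Among those, Li has the highest concentration (ppm) (≈ 700).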